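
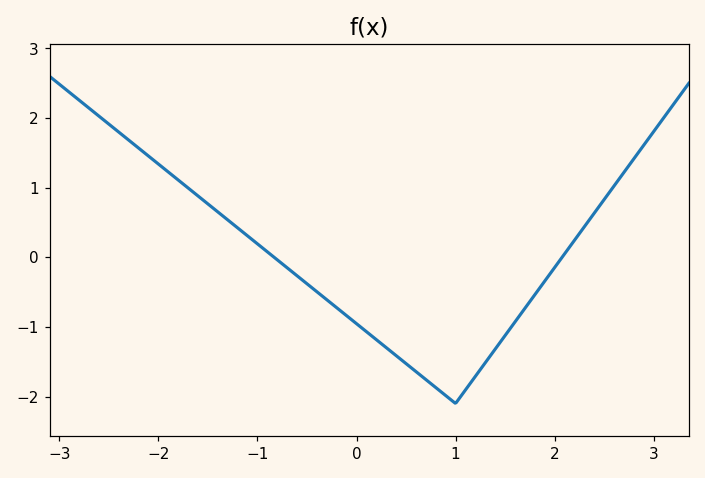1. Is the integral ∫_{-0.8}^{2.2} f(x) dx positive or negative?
negative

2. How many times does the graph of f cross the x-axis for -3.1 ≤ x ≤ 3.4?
2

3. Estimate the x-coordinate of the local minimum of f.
0.999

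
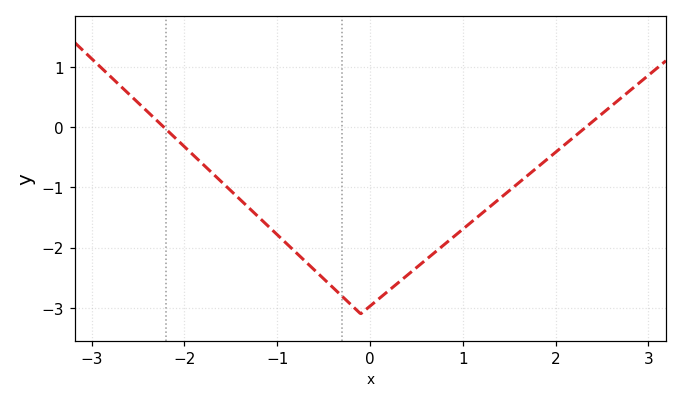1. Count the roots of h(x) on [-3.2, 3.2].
2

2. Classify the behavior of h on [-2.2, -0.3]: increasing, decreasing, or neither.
decreasing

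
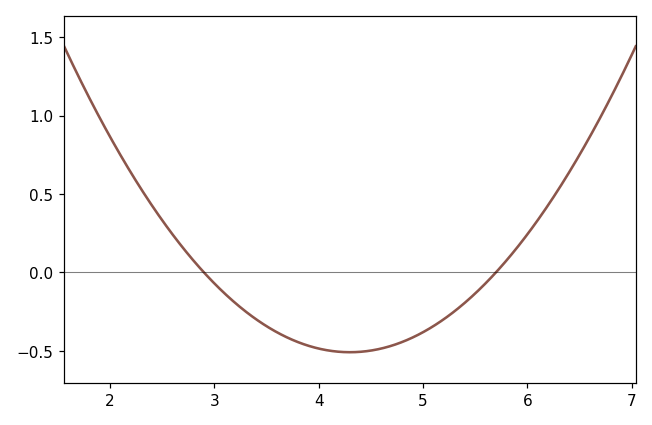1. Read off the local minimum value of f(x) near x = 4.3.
-0.51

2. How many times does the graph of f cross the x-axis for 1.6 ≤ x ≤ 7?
2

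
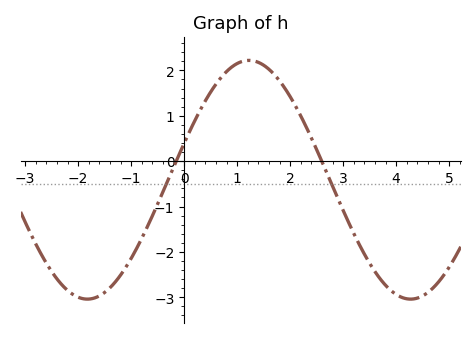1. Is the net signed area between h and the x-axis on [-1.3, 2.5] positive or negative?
positive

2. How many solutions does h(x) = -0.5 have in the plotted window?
2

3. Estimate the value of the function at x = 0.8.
1.97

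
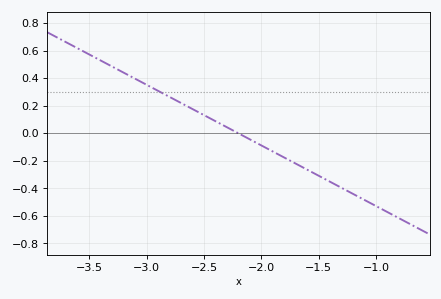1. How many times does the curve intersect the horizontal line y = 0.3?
1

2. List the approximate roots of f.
-2.2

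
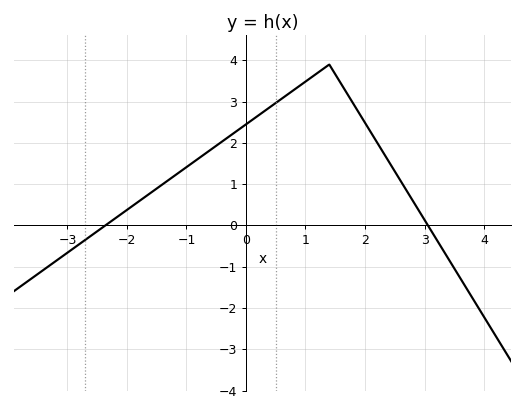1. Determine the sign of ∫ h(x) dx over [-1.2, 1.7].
positive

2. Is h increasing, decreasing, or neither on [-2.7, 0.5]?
increasing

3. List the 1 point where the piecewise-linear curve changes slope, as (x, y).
(1.4, 3.9)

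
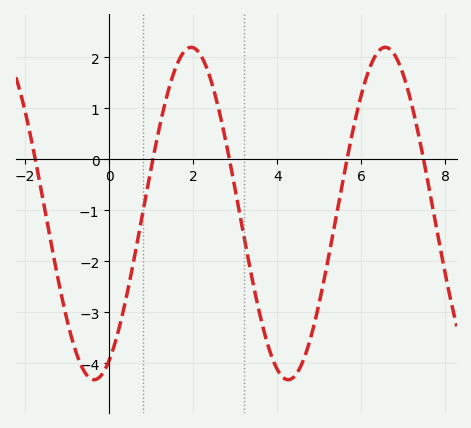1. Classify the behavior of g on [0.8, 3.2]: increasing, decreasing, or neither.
neither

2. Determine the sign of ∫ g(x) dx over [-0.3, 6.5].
negative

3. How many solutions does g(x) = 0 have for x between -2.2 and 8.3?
5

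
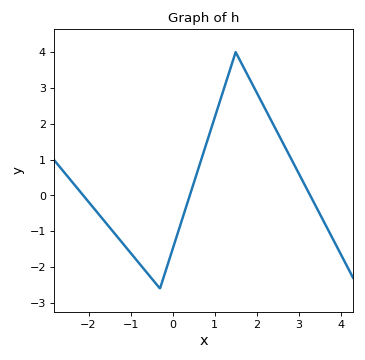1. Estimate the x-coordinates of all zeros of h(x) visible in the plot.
-2.1, 0.4, 3.3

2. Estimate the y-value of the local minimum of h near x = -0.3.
-2.6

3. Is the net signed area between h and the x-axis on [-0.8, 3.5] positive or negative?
positive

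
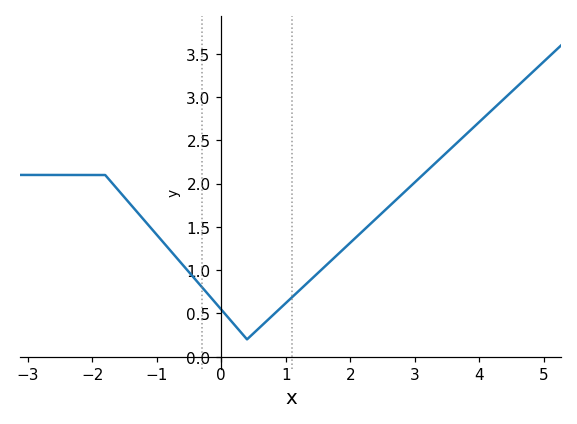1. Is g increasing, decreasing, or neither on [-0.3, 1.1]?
neither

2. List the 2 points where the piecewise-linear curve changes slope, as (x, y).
(-1.8, 2.1); (0.4, 0.2)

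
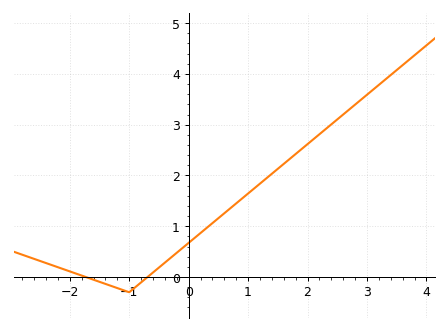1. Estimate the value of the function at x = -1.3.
-0.2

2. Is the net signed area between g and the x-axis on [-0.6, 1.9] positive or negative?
positive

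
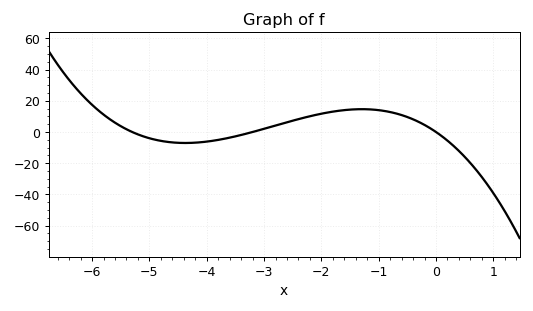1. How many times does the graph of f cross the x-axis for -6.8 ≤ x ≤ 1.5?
3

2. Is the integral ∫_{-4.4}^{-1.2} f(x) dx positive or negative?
positive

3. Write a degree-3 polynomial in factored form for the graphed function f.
y = -1.48(x + 5.3)(x + 3.2)(x - 0)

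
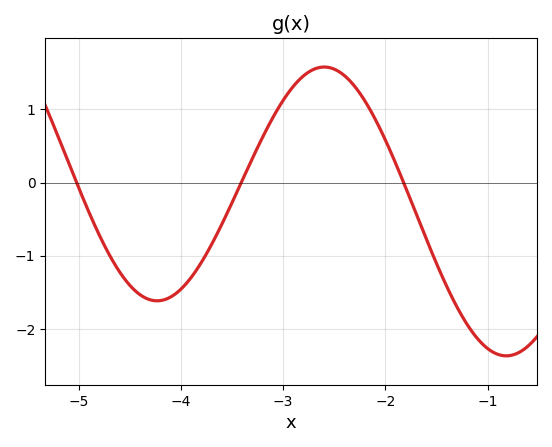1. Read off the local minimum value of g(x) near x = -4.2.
-1.61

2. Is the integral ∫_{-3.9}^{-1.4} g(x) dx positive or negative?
positive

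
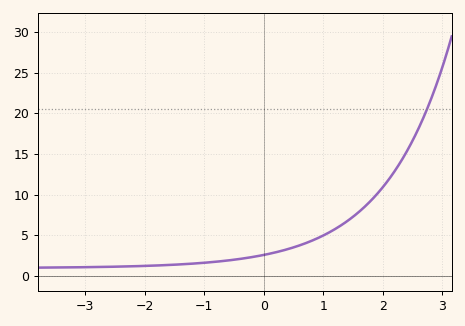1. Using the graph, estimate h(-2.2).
1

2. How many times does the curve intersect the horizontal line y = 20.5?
1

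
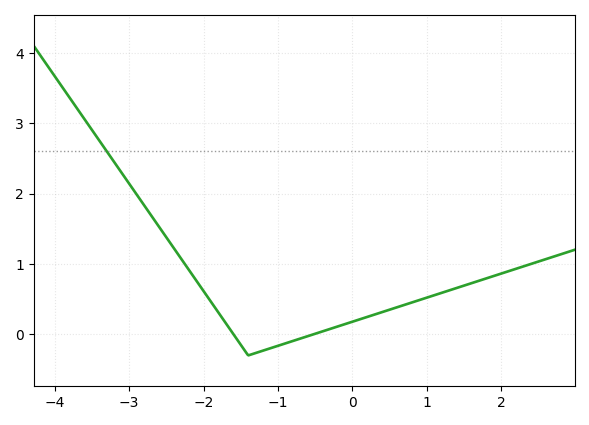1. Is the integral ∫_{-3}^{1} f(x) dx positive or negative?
positive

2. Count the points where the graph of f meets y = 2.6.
1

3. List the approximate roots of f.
-1.6, -0.5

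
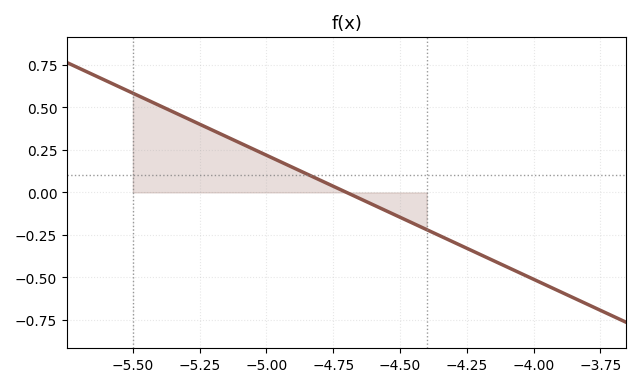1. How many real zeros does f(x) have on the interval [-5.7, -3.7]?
1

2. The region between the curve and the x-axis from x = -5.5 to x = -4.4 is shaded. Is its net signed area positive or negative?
positive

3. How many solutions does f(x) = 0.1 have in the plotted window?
1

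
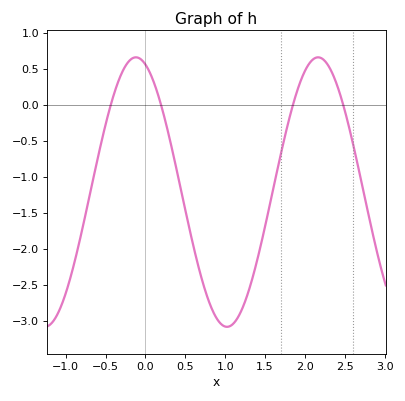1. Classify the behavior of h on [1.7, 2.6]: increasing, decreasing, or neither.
neither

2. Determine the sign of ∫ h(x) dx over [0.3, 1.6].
negative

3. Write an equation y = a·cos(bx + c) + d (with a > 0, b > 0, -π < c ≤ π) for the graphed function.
y = 1.87cos(2.75x + 0.33) - 1.21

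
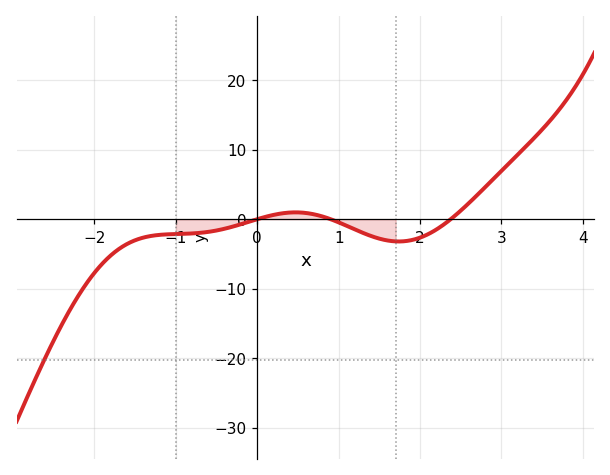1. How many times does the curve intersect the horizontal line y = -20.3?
1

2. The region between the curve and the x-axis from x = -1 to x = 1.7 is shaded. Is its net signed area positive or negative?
negative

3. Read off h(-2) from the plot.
-7.71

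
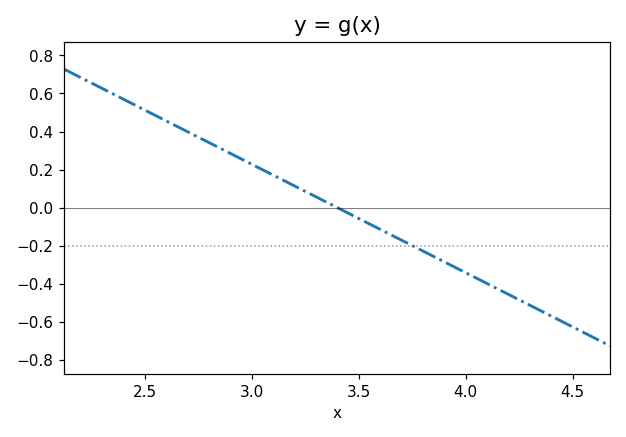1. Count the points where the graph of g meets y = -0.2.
1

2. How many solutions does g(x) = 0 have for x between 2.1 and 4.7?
1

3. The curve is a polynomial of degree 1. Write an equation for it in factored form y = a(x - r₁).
y = -0.57(x - 3.4)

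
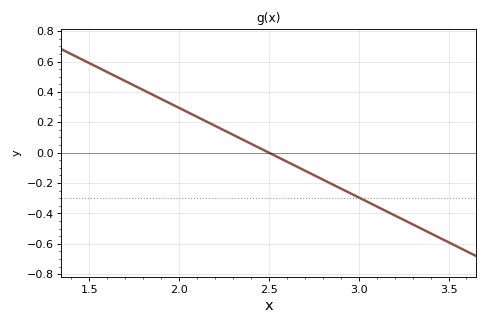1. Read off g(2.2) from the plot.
0.18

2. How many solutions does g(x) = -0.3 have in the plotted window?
1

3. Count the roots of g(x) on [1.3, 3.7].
1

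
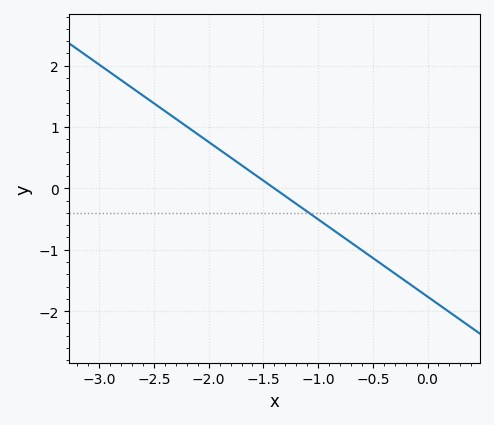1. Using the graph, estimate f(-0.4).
-1.3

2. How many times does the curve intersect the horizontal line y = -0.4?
1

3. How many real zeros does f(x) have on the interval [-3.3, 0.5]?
1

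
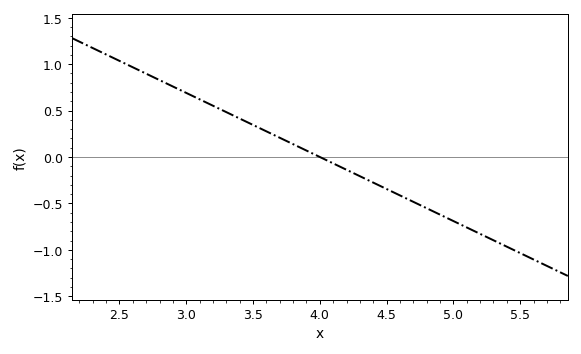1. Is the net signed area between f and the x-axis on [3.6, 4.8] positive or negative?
negative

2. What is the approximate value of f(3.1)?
0.621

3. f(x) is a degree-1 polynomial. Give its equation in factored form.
y = -0.69(x - 4)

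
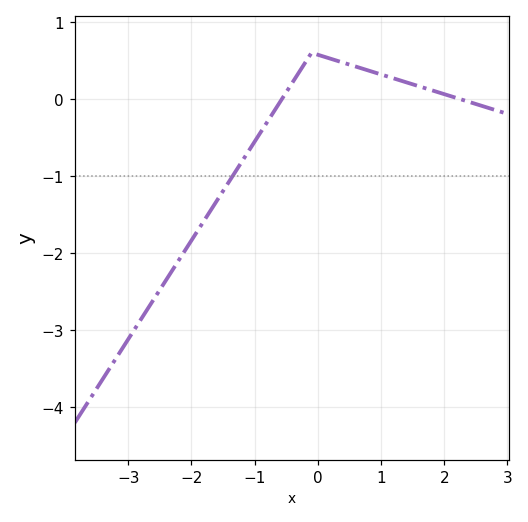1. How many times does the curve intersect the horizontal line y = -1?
1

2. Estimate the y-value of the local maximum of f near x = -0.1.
0.6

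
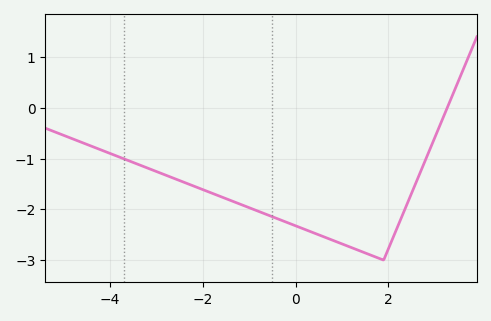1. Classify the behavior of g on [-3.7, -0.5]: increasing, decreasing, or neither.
decreasing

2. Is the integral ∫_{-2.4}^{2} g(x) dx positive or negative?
negative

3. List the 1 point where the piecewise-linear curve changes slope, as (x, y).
(1.9, -3)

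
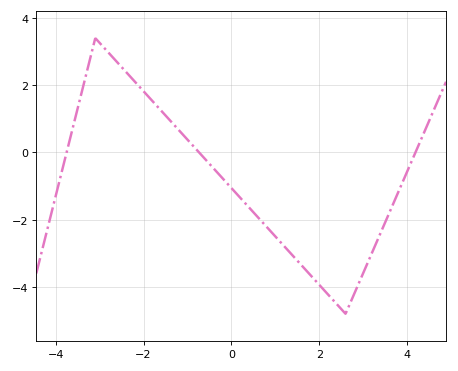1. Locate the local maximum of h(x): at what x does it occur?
-3.1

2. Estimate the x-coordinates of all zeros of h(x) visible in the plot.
-3.75, -0.737, 4.19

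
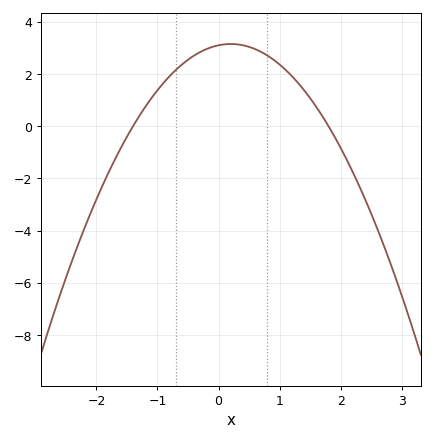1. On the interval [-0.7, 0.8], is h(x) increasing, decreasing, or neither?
neither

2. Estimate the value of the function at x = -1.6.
-0.836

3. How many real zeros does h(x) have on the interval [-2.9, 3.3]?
2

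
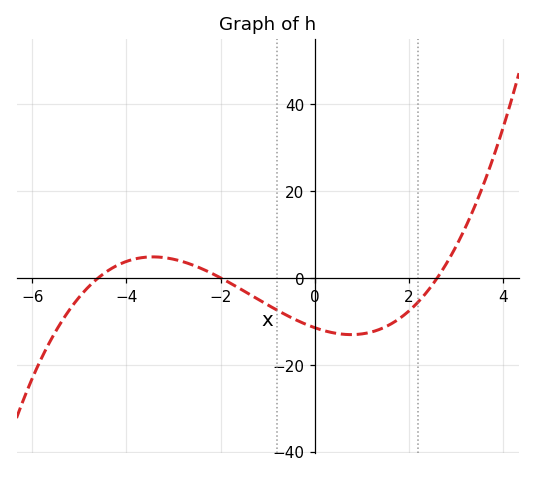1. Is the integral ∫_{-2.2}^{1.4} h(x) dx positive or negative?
negative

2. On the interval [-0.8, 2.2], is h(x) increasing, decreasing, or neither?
neither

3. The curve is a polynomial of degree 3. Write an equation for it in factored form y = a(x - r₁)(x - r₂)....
y = 0.48(x + 4.6)(x + 2)(x - 2.6)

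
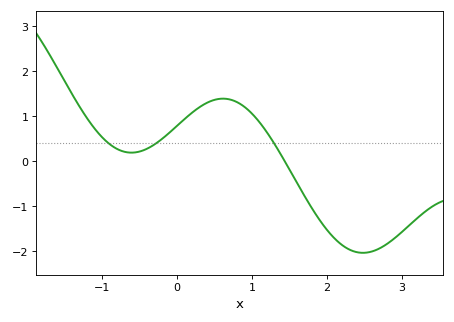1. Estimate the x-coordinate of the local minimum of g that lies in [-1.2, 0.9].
-0.6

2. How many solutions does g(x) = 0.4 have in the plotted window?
3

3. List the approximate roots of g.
1.4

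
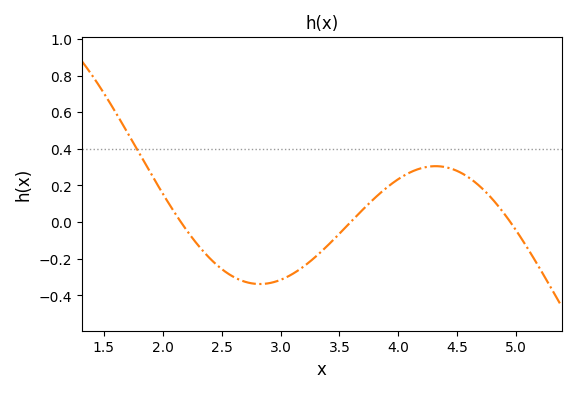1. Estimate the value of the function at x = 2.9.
-0.333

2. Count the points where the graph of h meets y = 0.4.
1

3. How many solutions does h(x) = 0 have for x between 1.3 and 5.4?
3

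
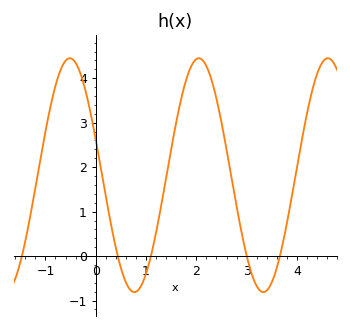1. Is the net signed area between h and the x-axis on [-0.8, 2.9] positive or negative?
positive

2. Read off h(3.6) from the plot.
-0.263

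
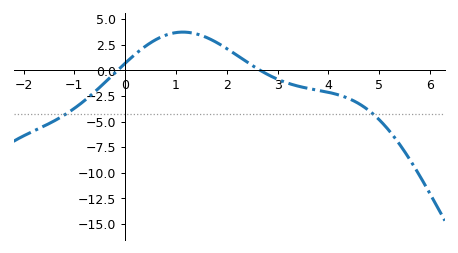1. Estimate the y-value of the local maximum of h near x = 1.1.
3.5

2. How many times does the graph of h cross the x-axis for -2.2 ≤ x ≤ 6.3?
2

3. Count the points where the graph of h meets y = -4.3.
2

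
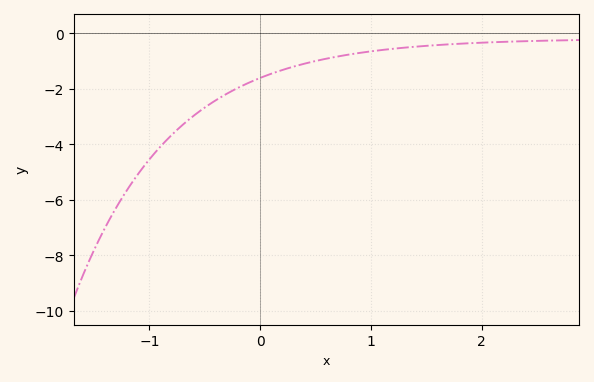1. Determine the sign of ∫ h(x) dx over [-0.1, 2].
negative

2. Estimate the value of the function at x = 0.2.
-1.4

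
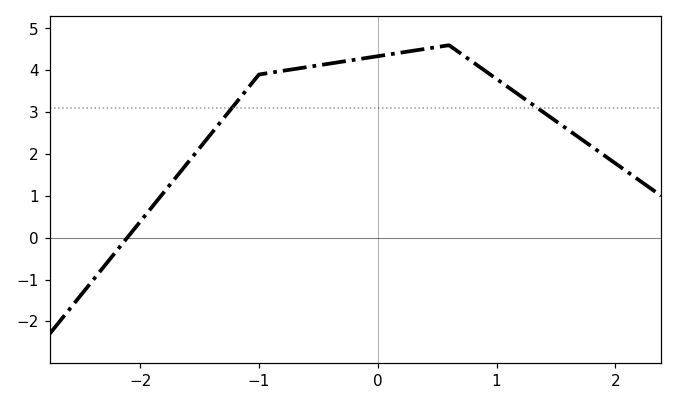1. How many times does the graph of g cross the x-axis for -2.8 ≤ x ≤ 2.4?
1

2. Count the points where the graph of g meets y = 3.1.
2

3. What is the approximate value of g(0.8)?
4.2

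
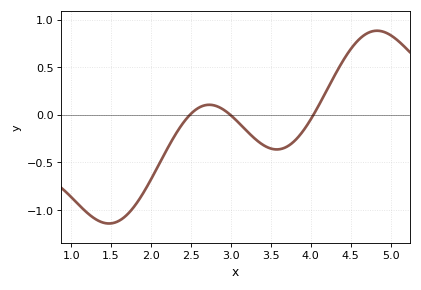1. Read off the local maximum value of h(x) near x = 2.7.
0.106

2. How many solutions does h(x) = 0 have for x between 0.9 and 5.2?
3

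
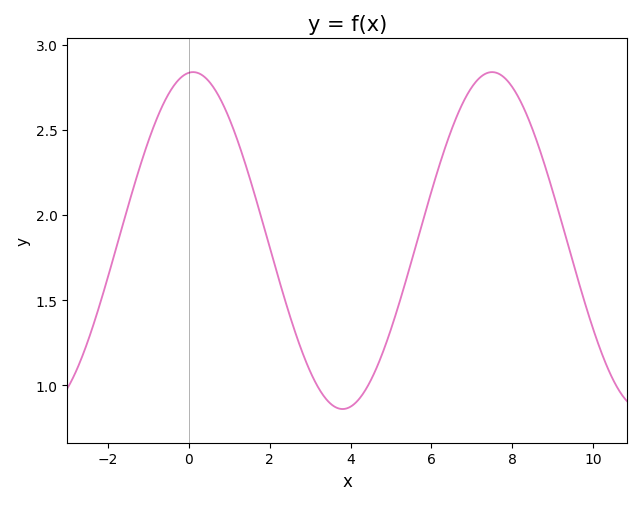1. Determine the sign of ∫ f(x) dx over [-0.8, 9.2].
positive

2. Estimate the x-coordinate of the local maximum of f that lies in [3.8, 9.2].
7.6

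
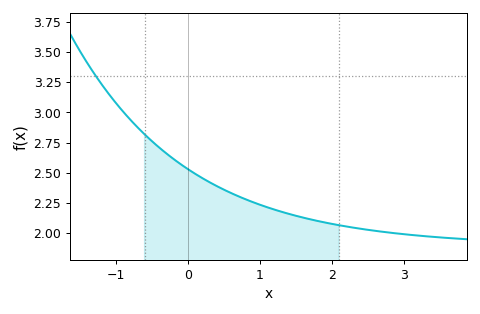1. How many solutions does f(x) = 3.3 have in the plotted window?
1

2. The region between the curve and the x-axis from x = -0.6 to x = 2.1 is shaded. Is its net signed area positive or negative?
positive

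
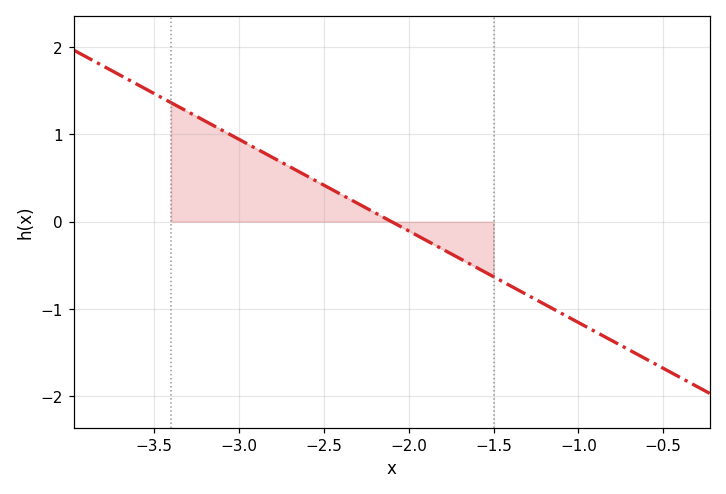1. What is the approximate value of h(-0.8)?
-1.36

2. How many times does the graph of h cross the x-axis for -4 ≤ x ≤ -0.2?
1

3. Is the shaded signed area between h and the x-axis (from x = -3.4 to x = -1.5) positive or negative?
positive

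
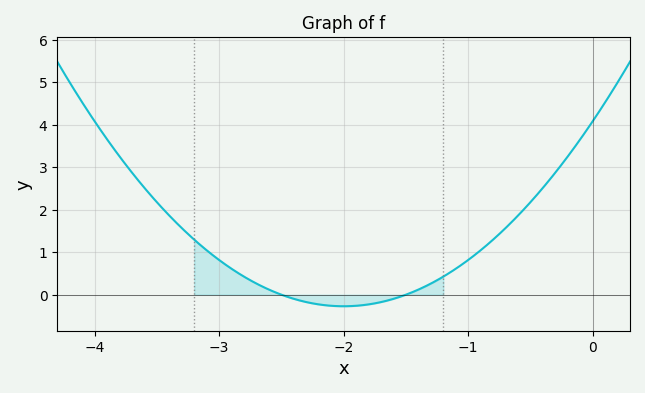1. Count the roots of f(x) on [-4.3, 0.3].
2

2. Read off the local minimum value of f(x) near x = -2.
-0.3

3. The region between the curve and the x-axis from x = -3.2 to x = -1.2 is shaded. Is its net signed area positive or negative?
positive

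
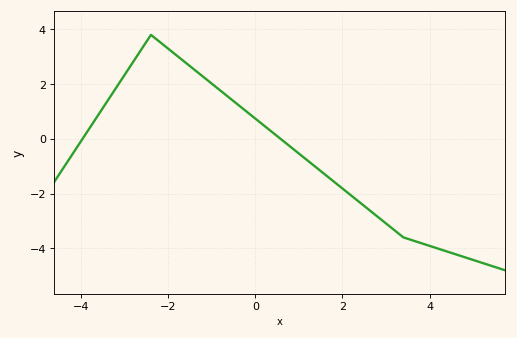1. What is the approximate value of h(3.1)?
-3.2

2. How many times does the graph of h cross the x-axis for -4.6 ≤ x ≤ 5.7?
2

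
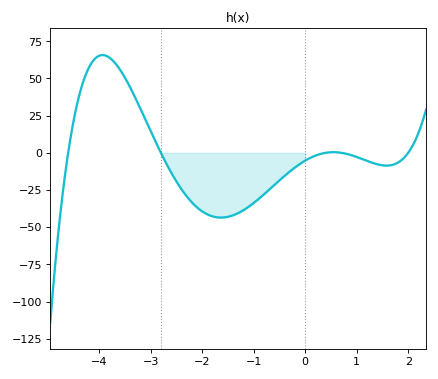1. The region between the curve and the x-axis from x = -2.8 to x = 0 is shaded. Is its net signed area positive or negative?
negative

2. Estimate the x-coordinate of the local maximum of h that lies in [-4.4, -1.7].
-3.93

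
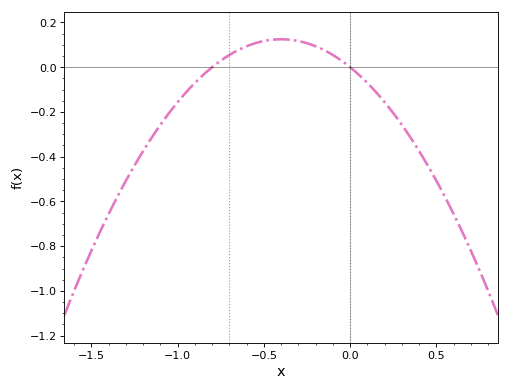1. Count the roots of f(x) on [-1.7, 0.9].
2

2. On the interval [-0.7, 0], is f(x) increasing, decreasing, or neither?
neither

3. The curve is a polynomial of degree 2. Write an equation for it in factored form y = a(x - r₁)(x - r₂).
y = -0.78(x + 0.8)(x - 0)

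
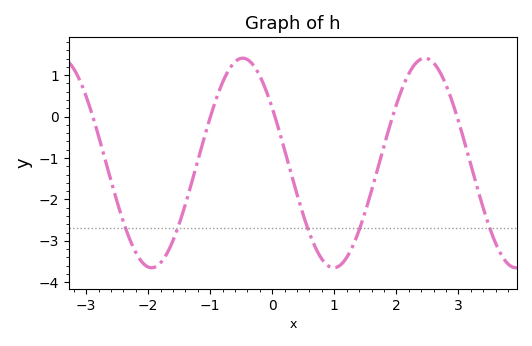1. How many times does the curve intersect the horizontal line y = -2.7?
5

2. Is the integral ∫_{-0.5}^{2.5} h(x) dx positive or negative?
negative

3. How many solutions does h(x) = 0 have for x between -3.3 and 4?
5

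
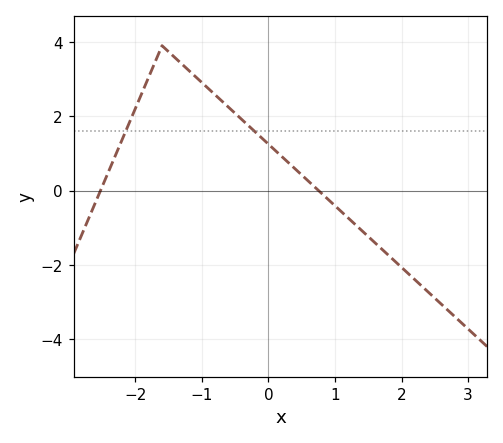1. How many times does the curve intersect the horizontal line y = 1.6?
2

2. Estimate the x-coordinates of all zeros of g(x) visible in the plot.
-2.52, 0.753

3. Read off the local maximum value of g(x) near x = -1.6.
3.9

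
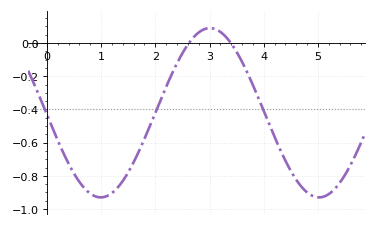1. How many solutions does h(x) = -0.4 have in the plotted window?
3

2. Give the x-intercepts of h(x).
2.6, 3.4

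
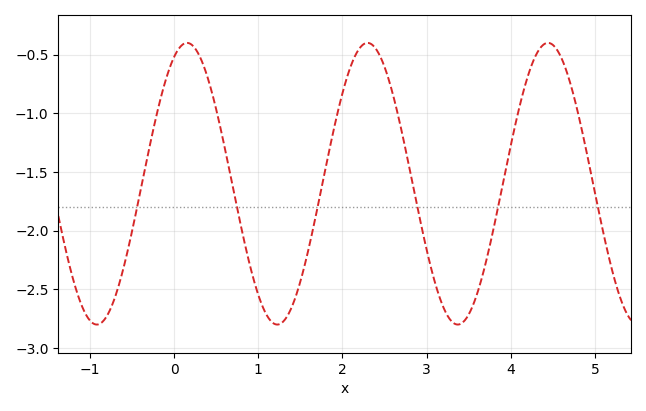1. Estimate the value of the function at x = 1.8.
-1.47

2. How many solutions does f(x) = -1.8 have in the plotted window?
6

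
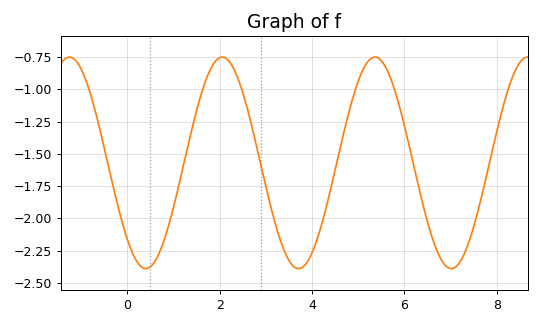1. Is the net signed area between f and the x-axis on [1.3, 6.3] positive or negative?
negative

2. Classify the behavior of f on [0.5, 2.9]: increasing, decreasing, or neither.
neither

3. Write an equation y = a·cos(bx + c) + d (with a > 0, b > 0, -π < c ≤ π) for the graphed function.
y = 0.82cos(1.9x + 2.38) - 1.57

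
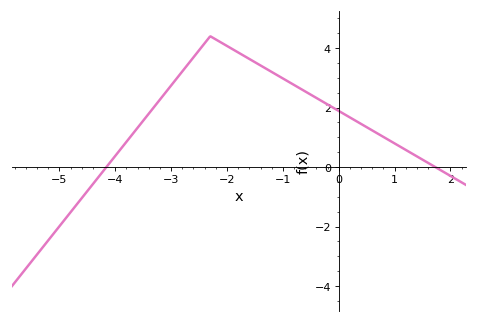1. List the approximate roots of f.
-4.2, 1.8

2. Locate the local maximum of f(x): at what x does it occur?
-2.2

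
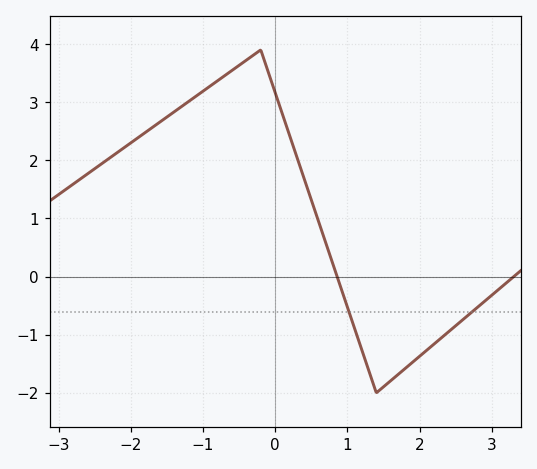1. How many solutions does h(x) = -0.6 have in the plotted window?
2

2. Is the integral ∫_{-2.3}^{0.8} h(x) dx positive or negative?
positive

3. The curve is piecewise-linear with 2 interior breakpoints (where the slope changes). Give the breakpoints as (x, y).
(-0.2, 3.9); (1.4, -2)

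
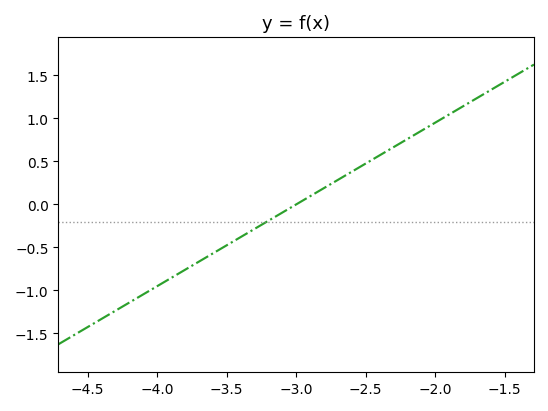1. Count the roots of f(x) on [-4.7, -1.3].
1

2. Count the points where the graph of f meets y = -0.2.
1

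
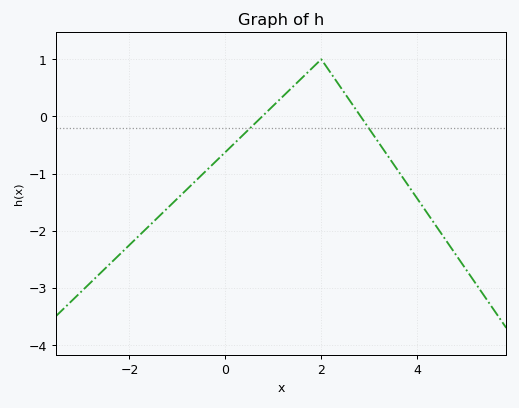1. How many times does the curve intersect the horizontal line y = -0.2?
2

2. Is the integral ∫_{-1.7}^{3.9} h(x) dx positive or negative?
negative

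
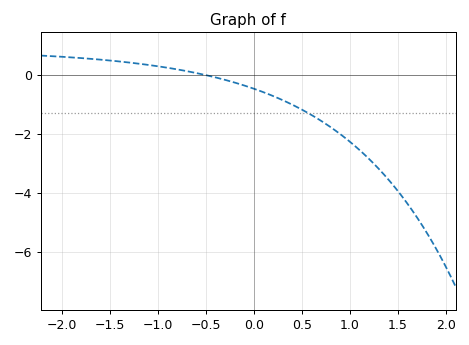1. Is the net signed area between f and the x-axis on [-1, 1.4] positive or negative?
negative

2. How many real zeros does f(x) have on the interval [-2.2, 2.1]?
1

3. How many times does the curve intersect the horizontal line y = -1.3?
1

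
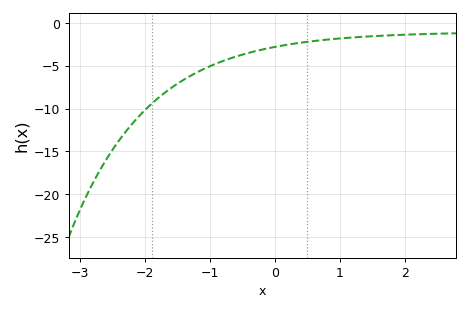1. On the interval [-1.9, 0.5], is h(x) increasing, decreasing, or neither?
increasing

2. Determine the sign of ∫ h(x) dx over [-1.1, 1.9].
negative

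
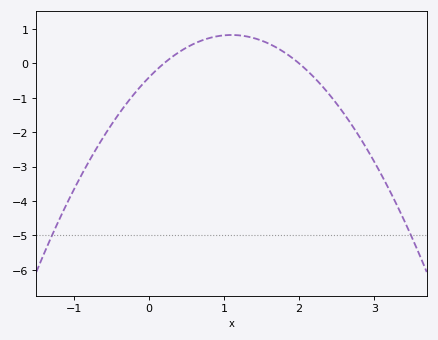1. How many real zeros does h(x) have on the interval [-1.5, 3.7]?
2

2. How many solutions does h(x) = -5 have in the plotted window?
2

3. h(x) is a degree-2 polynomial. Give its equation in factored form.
y = -1.02(x - 0.2)(x - 2)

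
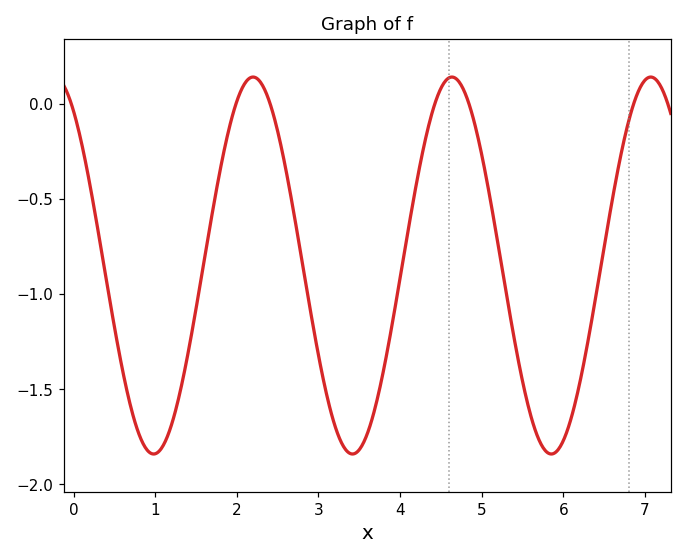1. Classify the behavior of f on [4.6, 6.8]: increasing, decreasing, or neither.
neither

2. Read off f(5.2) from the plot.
-0.75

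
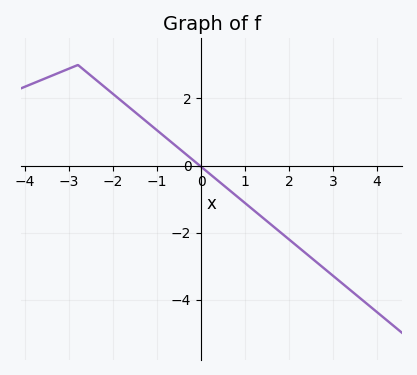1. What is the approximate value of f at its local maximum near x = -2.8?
3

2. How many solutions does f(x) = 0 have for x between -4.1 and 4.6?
1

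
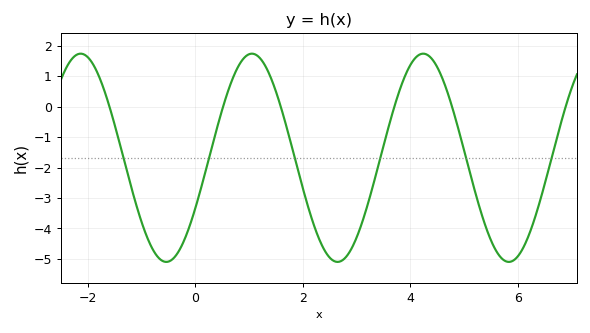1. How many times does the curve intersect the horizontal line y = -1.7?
6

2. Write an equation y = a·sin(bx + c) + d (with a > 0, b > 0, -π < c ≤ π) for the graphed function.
y = 3.42sin(1.97x - 0.5) - 1.68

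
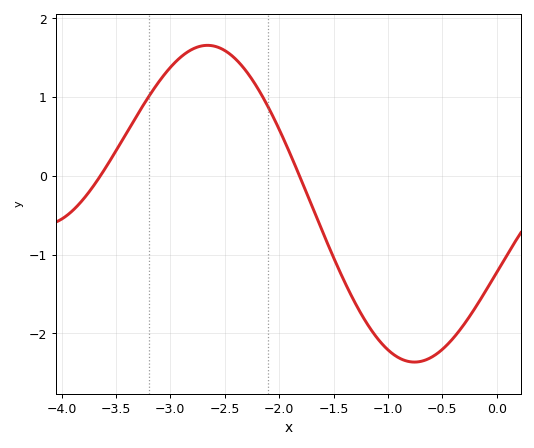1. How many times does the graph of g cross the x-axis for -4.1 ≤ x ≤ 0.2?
2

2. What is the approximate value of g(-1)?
-2.21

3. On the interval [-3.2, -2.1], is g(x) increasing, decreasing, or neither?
neither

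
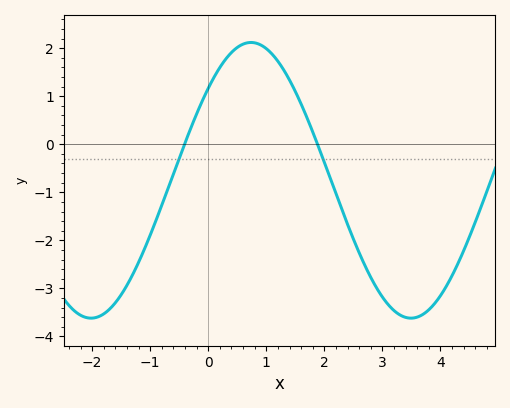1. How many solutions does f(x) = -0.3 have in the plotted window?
2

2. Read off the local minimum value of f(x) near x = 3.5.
-3.62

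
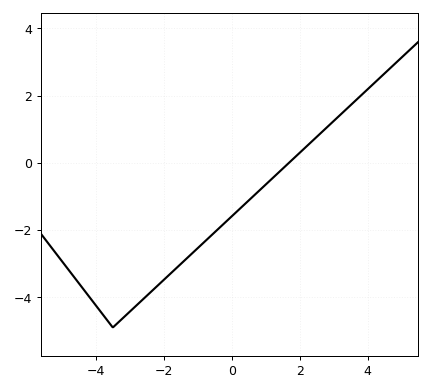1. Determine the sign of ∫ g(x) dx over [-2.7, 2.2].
negative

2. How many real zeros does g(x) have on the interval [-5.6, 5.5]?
1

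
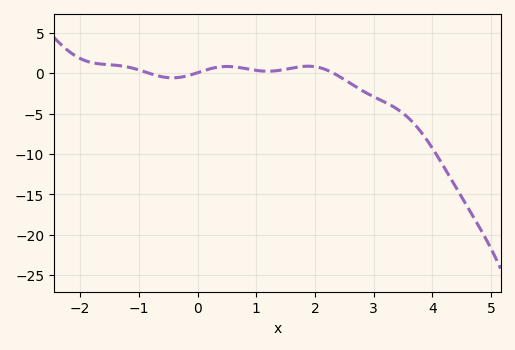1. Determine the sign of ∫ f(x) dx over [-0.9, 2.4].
positive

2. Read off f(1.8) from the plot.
1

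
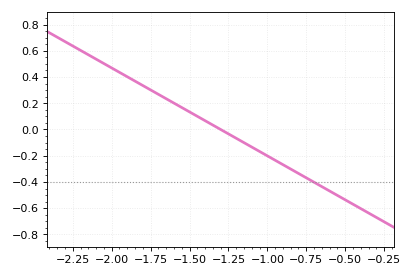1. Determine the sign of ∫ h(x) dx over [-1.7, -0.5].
negative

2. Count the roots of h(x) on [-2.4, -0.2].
1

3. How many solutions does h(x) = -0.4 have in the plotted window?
1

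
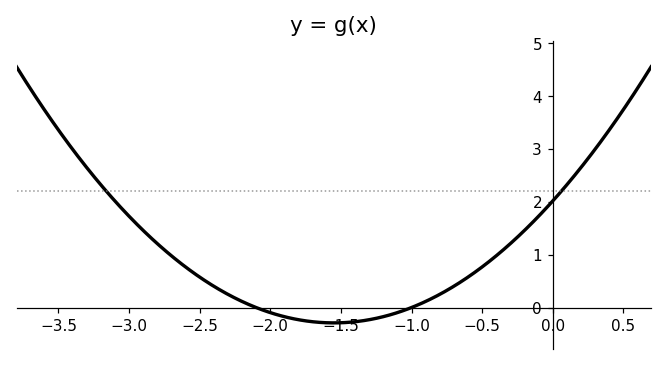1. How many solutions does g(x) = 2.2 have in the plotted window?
2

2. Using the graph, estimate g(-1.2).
-0.2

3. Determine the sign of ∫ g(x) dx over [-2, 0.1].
positive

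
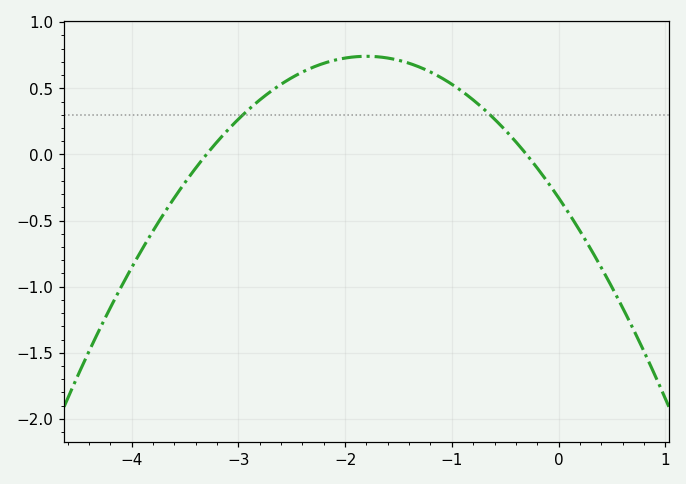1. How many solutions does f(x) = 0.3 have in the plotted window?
2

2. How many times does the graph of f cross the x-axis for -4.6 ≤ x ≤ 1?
2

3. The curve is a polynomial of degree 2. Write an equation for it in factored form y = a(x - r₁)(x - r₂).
y = -0.33(x + 3.3)(x + 0.3)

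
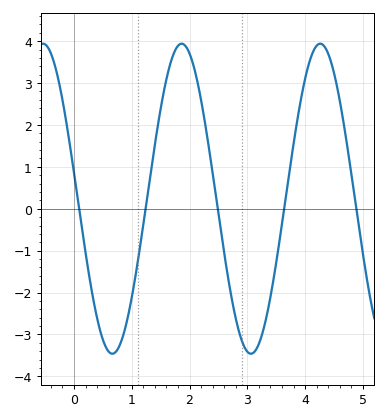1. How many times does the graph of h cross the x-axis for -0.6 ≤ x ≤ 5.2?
5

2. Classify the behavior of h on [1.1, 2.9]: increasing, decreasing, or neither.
neither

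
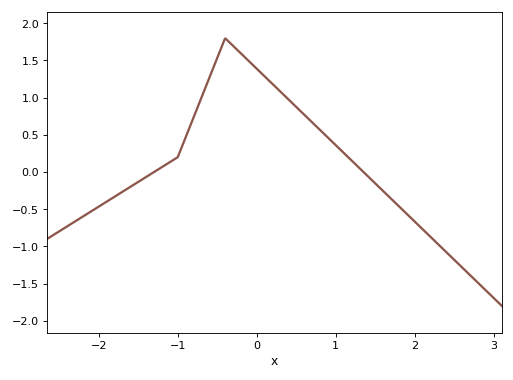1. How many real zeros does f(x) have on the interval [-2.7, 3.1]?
2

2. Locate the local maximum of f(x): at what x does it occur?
-0.4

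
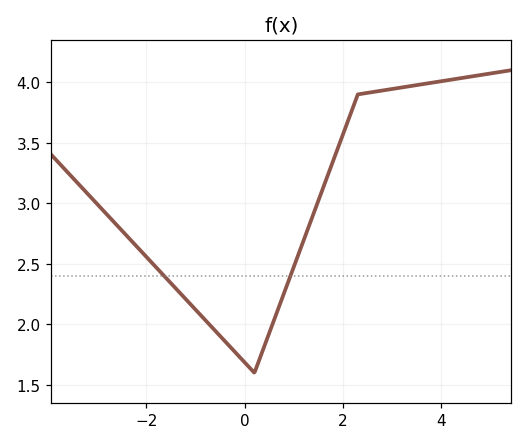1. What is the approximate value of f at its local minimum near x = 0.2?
1.6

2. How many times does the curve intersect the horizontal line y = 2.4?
2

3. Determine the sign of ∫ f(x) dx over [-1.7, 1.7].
positive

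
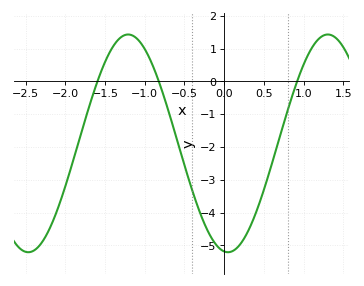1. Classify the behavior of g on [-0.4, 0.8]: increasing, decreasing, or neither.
neither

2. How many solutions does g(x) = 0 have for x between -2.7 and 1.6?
3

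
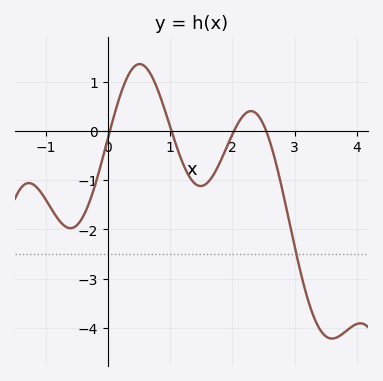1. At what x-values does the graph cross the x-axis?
0, 1, 2, 2.5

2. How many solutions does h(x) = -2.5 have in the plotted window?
1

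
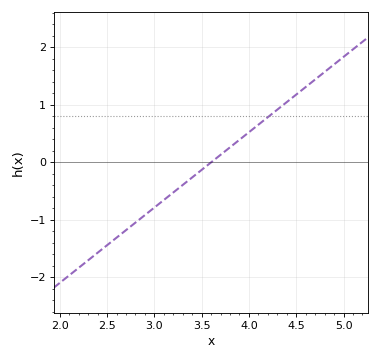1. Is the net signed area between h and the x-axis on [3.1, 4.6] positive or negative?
positive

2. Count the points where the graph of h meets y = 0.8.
1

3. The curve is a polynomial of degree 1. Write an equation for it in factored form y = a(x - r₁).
y = 1.31(x - 3.6)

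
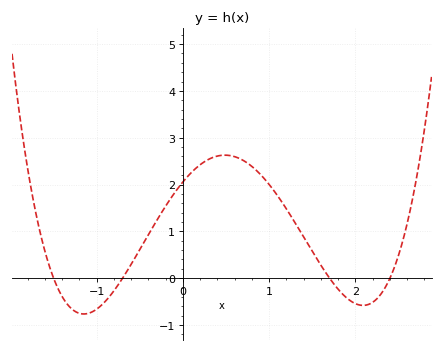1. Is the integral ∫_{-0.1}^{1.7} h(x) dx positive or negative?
positive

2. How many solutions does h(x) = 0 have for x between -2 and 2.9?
4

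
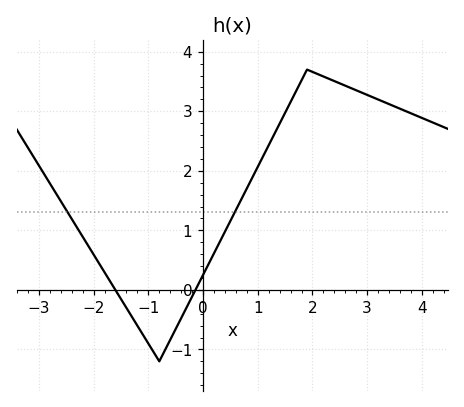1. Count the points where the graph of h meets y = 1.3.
2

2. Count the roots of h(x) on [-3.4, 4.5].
2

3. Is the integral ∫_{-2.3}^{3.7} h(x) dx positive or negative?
positive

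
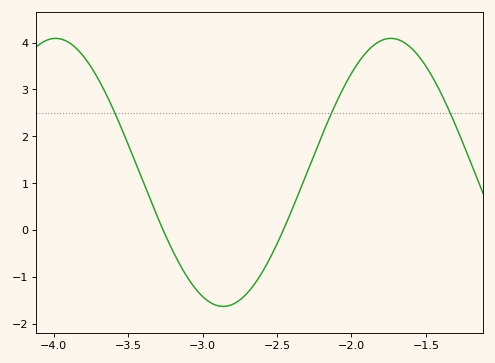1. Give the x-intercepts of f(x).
-3.27, -2.46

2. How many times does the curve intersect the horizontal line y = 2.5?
3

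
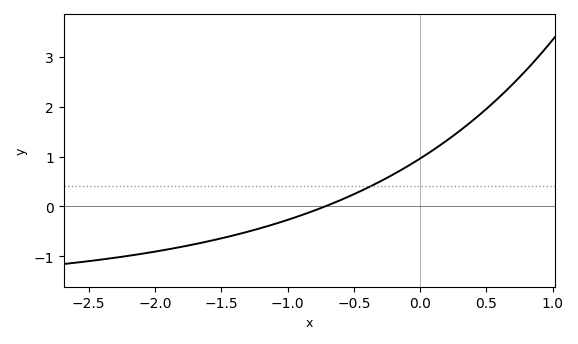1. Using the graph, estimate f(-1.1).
-0.4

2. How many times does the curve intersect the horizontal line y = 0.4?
1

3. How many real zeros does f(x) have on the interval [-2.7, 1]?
1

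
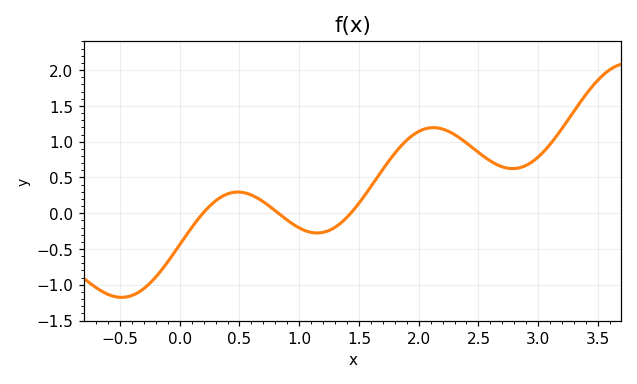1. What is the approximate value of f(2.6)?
0.75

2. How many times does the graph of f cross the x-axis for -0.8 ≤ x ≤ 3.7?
3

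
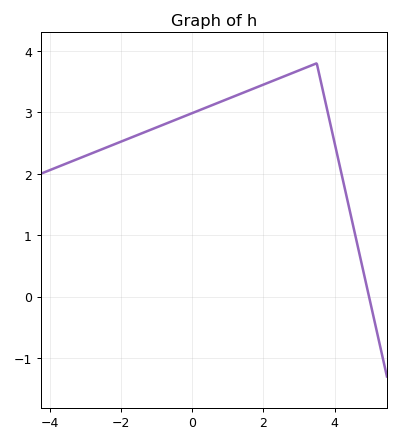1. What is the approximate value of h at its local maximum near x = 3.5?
3.8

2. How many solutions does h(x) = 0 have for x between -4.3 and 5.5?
1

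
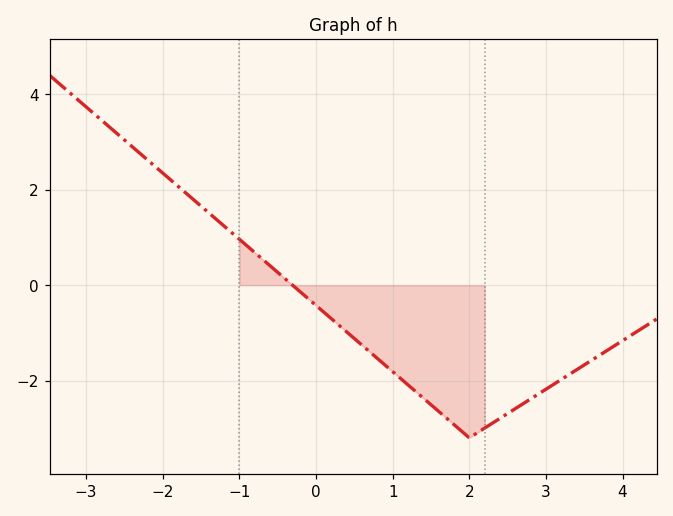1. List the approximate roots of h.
-0.306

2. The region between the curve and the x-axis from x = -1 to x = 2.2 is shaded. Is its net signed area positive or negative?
negative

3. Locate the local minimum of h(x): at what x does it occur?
2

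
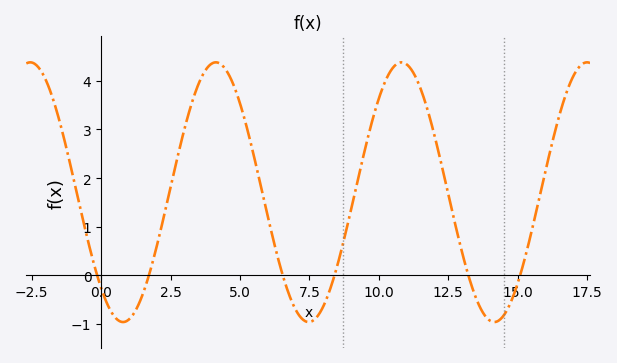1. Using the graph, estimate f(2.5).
1.8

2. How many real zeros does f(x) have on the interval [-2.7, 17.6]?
6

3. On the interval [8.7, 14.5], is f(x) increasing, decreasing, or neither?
neither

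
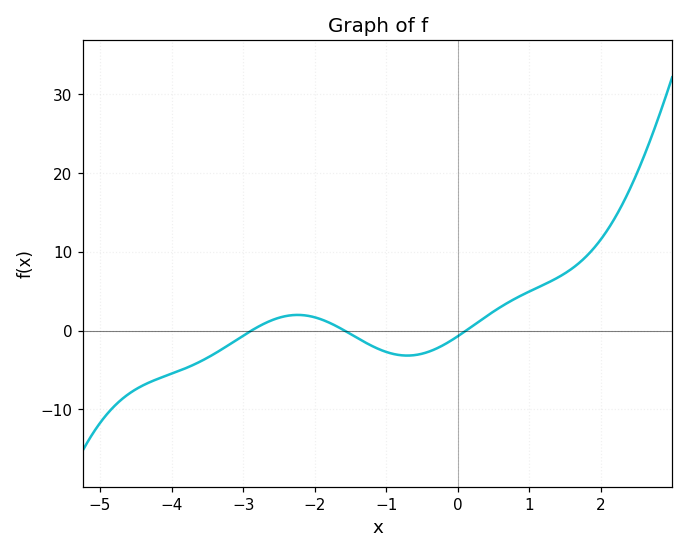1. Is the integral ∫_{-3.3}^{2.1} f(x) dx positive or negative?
positive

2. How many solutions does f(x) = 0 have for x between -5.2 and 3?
3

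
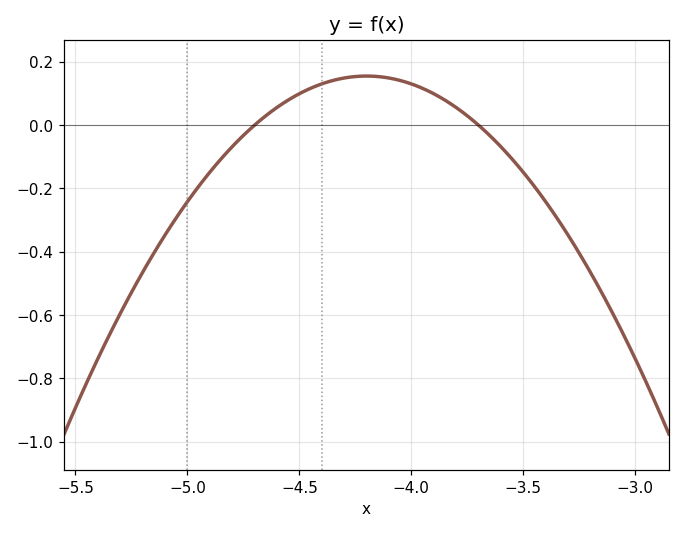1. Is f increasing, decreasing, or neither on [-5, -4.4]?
increasing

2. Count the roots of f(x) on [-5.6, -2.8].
2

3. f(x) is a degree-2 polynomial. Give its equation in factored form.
y = -0.62(x + 4.7)(x + 3.7)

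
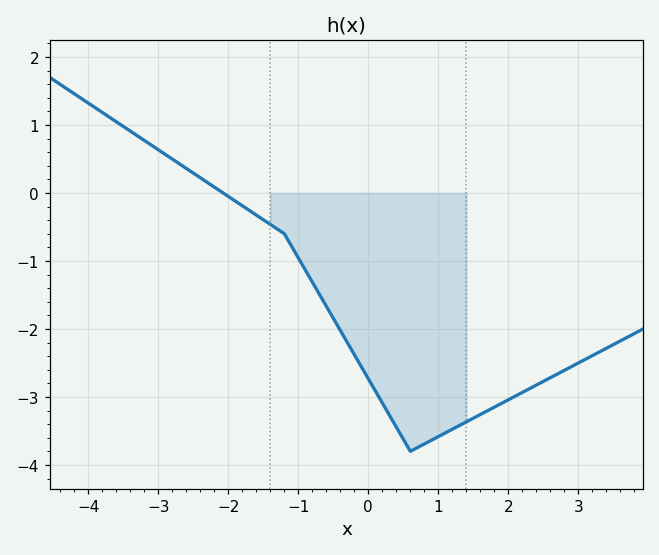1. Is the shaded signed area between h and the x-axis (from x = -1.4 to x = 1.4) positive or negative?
negative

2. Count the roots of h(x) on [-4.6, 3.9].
1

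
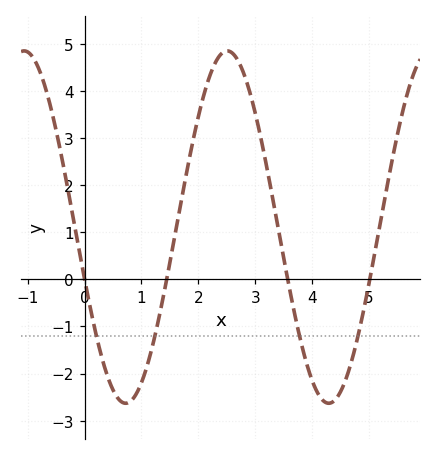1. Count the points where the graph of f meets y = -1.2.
4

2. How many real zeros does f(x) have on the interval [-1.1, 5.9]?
4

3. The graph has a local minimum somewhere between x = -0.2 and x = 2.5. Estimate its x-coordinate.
0.7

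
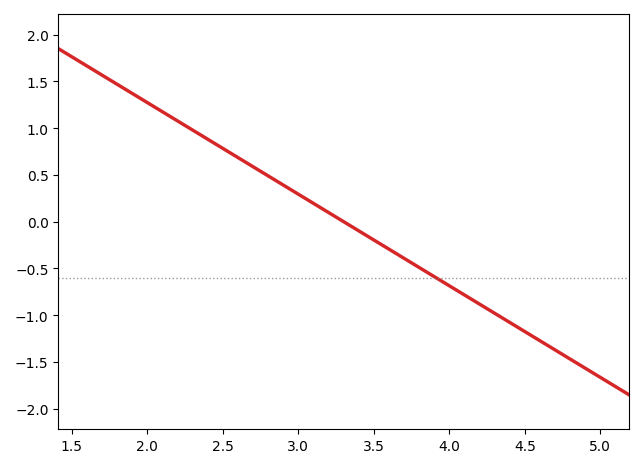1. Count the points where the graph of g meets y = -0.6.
1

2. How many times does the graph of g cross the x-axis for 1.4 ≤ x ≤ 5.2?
1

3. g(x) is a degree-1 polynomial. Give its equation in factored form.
y = -0.98(x - 3.3)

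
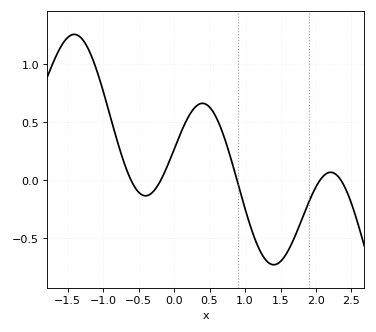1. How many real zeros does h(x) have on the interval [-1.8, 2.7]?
5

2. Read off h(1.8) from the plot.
-0.34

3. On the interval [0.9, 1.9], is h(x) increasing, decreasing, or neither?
neither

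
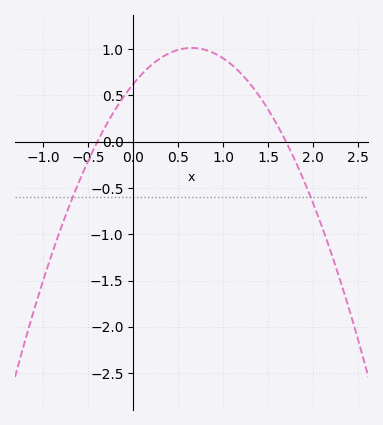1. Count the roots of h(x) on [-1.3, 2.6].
2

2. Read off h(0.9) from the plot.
0.957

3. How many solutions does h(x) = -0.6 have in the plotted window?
2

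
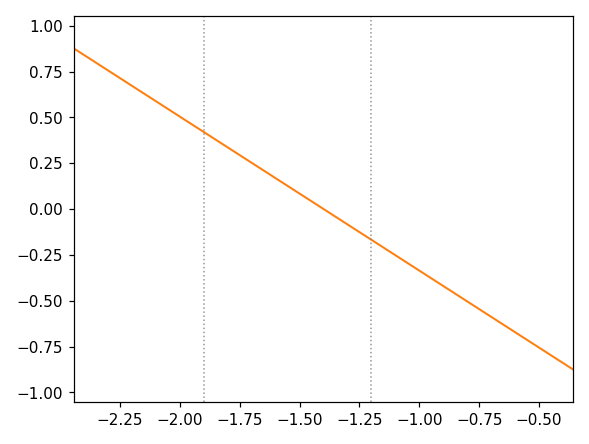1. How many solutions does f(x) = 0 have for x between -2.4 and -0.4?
1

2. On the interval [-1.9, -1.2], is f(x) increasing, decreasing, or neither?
decreasing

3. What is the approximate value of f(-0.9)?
-0.42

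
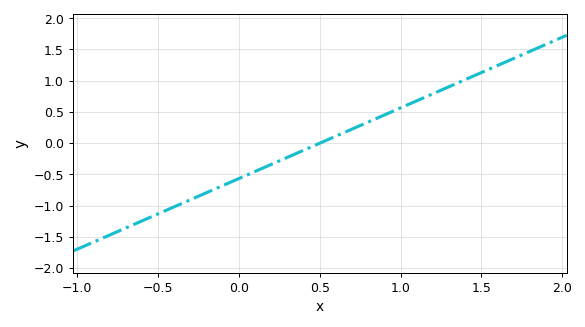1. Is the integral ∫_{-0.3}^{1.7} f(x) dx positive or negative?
positive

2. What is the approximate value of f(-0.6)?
-1.25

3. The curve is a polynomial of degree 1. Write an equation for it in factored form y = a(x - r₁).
y = 1.13(x - 0.5)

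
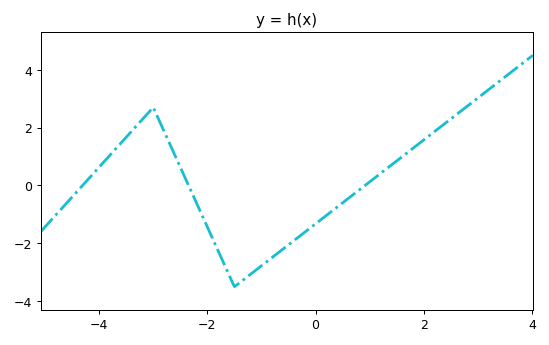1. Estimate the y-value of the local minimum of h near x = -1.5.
-3.4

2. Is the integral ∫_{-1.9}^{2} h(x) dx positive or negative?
negative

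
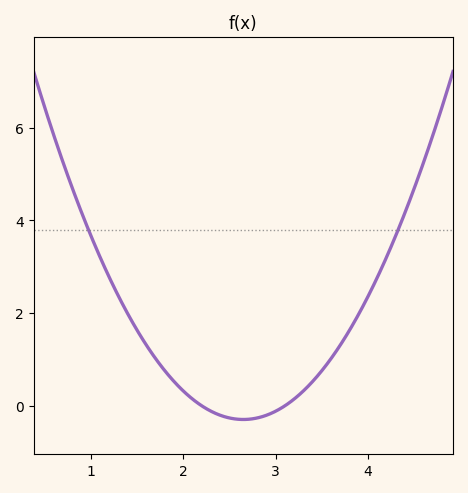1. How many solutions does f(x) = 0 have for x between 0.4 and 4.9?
2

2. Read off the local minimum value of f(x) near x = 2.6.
-0.2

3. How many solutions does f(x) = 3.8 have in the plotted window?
2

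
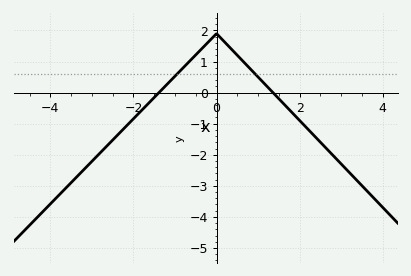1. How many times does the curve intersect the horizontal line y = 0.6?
2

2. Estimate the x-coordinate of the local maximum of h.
0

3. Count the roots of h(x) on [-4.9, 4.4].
2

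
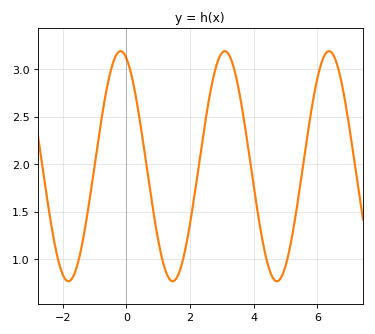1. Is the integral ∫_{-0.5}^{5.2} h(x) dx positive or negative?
positive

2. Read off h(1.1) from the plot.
1.05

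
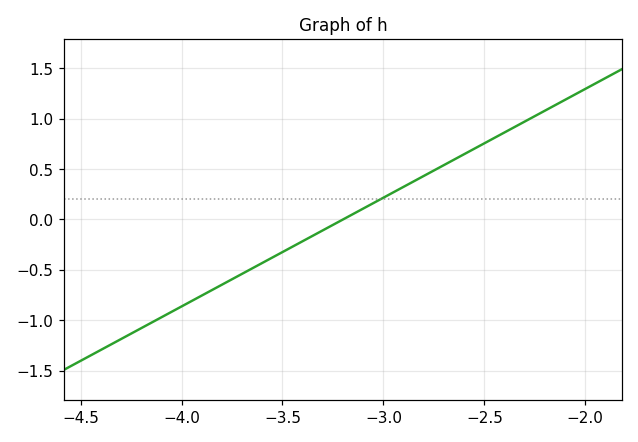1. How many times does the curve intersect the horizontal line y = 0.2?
1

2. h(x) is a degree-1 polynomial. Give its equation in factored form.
y = 1.08(x + 3.2)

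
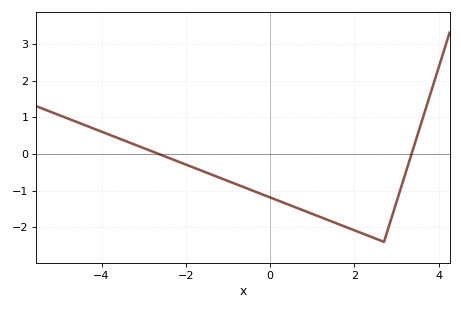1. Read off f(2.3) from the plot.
-2.22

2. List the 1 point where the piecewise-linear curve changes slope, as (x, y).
(2.7, -2.4)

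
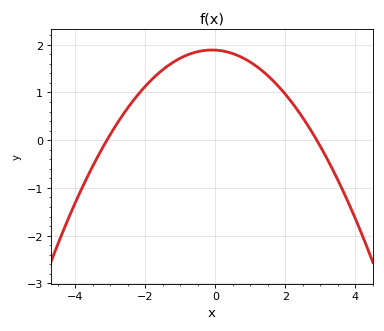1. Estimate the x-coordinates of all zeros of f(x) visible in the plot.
-3.2, 3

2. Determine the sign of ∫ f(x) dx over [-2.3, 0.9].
positive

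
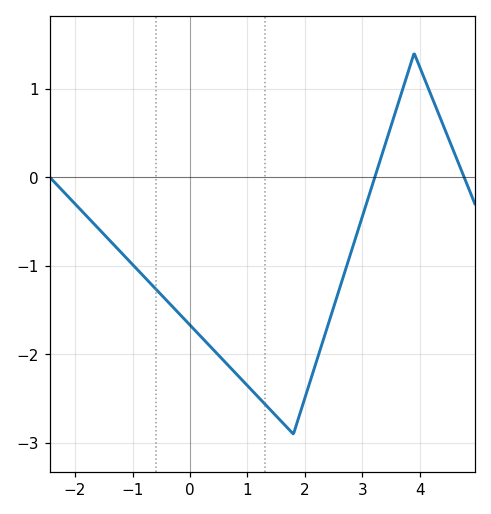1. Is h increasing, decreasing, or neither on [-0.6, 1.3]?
decreasing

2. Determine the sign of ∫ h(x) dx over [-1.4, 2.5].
negative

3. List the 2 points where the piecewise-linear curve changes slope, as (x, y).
(1.8, -2.9); (3.9, 1.4)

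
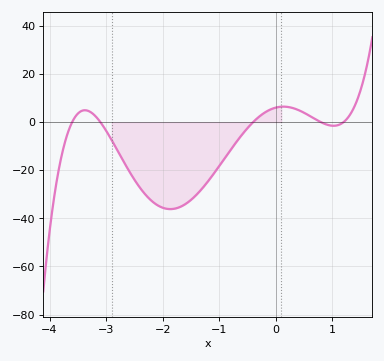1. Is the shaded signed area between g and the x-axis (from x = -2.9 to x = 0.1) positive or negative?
negative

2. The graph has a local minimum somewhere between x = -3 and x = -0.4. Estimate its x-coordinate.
-1.9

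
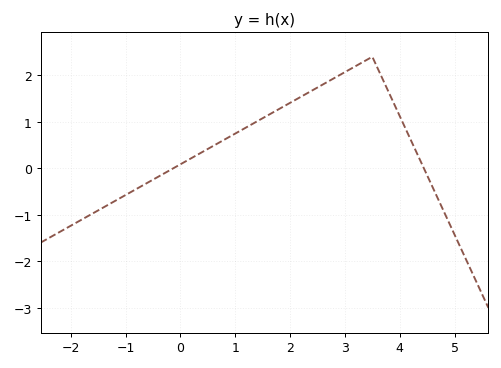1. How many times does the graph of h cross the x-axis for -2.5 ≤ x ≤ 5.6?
2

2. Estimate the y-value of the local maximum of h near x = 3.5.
2.4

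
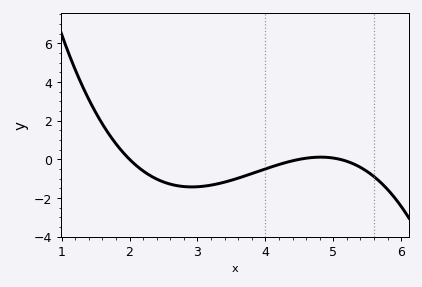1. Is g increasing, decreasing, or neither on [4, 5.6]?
neither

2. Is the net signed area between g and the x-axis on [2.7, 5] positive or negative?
negative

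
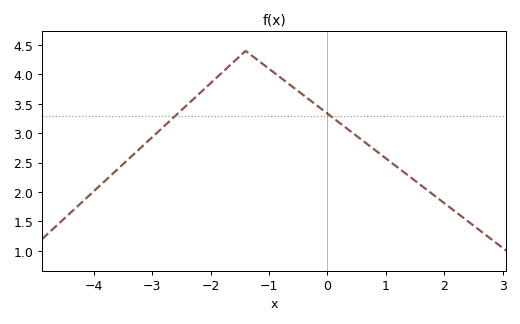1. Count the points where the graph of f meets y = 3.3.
2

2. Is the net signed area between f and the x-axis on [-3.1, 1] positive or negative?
positive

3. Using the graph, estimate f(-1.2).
4.25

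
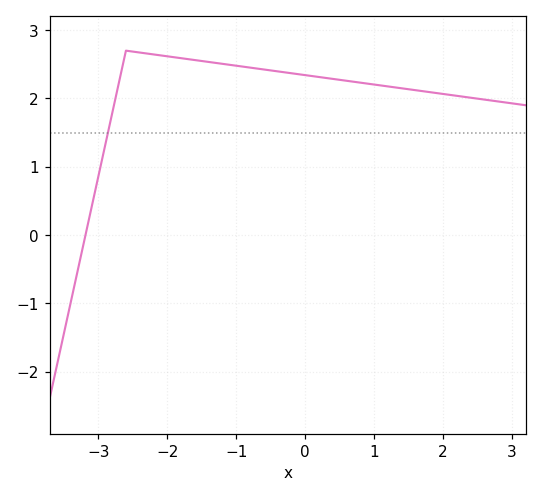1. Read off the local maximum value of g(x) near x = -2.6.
2.7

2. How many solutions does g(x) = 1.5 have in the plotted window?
1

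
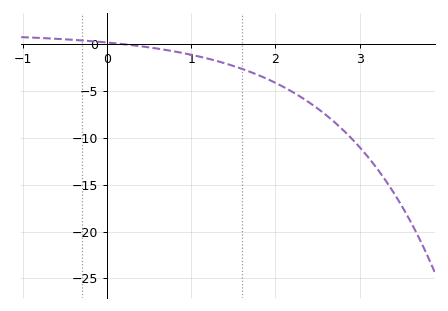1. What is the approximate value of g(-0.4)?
0.5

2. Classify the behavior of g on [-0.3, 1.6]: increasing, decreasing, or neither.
decreasing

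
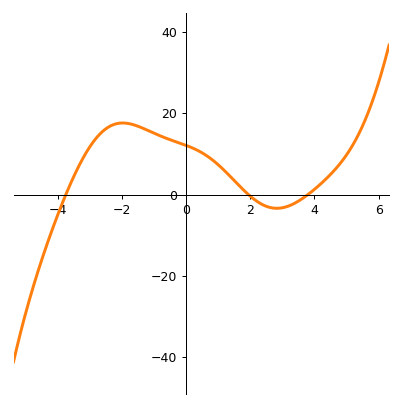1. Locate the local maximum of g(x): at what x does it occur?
-1.97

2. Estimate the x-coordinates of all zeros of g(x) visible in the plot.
-3.75, 1.95, 3.79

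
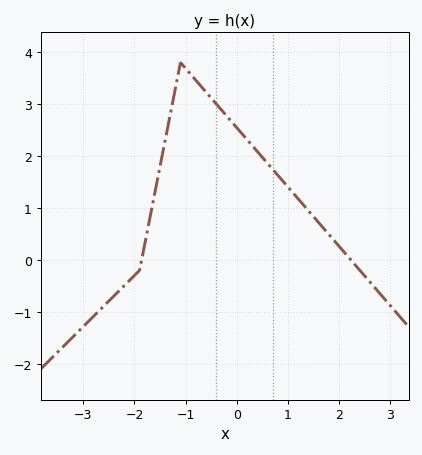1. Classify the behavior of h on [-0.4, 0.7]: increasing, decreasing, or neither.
decreasing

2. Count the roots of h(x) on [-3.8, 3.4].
2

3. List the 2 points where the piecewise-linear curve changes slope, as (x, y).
(-1.9, -0.2); (-1.1, 3.8)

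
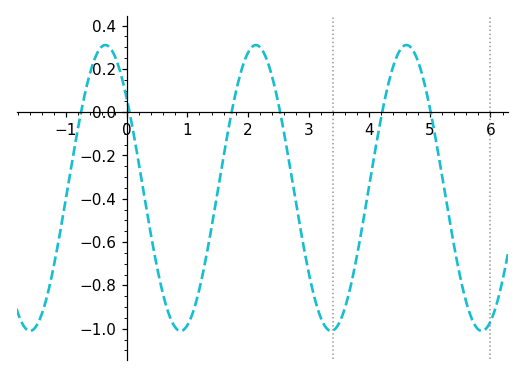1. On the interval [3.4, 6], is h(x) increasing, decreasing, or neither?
neither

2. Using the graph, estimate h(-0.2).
0.262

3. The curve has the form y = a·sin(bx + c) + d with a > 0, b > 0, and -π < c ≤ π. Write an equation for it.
y = 0.66sin(2.53x + 2.46) - 0.35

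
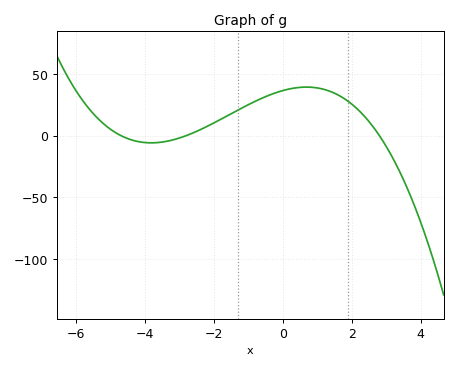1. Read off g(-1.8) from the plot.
13.2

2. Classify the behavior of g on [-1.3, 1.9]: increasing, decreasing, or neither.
neither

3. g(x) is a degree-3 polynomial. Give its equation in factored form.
y = -0.99(x + 4.7)(x + 2.8)(x - 2.8)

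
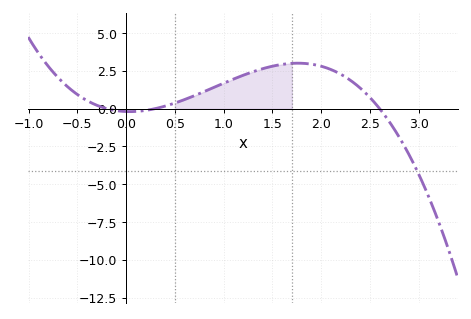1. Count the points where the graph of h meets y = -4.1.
1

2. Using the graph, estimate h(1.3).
2.4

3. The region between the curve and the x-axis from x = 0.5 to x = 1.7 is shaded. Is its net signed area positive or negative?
positive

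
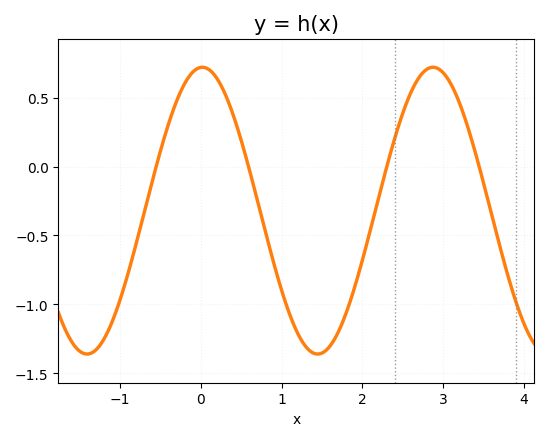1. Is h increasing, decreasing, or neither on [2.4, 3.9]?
neither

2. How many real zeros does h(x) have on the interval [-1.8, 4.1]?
4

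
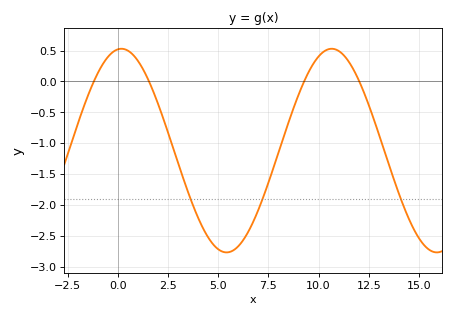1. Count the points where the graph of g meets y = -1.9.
3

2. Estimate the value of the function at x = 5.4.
-2.77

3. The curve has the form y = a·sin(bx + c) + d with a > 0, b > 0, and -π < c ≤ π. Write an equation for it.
y = 1.65sin(0.6x + 1.46) - 1.12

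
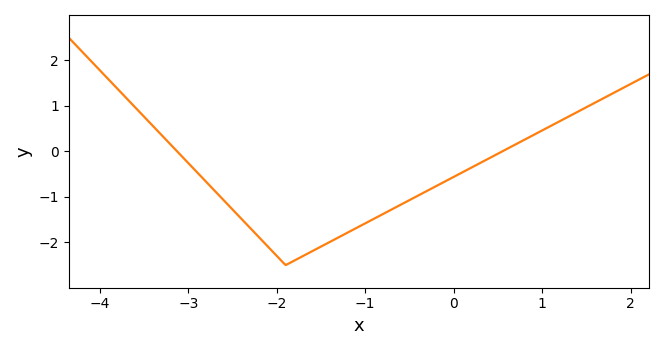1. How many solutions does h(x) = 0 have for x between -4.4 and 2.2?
2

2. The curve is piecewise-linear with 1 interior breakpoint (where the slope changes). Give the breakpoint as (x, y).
(-1.9, -2.5)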